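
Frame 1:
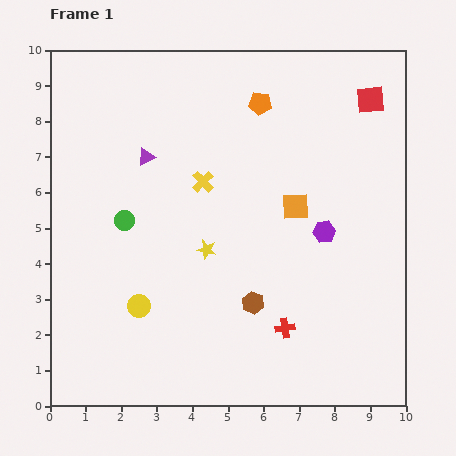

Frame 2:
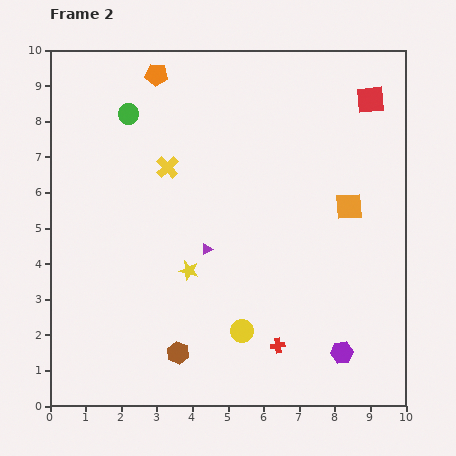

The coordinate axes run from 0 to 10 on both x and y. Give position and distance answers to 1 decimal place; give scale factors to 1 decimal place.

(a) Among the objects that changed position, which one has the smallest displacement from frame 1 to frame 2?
the red cross

(moved 0.5)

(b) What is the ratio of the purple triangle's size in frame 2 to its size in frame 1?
0.6×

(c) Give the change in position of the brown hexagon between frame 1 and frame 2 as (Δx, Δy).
(-2.1, -1.4)

The brown hexagon was at (5.7, 2.9) in frame 1 and (3.6, 1.5) in frame 2.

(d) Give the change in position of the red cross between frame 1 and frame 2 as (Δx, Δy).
(-0.2, -0.5)

The red cross was at (6.6, 2.2) in frame 1 and (6.4, 1.7) in frame 2.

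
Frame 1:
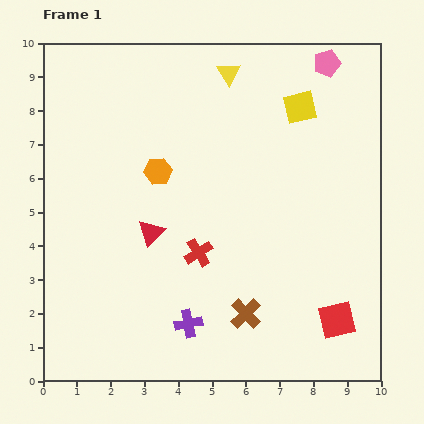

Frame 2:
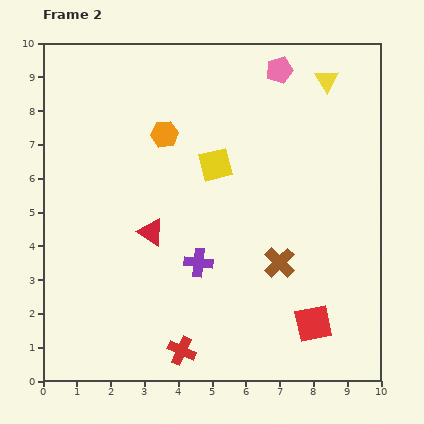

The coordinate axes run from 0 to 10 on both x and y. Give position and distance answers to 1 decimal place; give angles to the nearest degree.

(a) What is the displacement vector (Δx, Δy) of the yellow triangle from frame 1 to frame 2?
(2.9, -0.2)

The yellow triangle was at (5.5, 9.1) in frame 1 and (8.4, 8.9) in frame 2.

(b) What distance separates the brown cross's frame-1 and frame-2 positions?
1.8

The brown cross moved from (6.0, 2.0) to (7.0, 3.5), a distance of √(1.0² + 1.5²) ≈ 1.8.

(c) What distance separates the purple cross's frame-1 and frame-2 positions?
1.8

The purple cross moved from (4.3, 1.7) to (4.6, 3.5), a distance of √(0.3² + 1.8²) ≈ 1.8.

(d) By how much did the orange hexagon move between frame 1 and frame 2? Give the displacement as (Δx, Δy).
(0.2, 1.1)

The orange hexagon was at (3.4, 6.2) in frame 1 and (3.6, 7.3) in frame 2.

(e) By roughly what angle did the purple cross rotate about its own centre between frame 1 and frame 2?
17° clockwise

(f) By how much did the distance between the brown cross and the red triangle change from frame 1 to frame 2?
+0.2

Distance in frame 1: 3.7. Distance in frame 2: 3.9.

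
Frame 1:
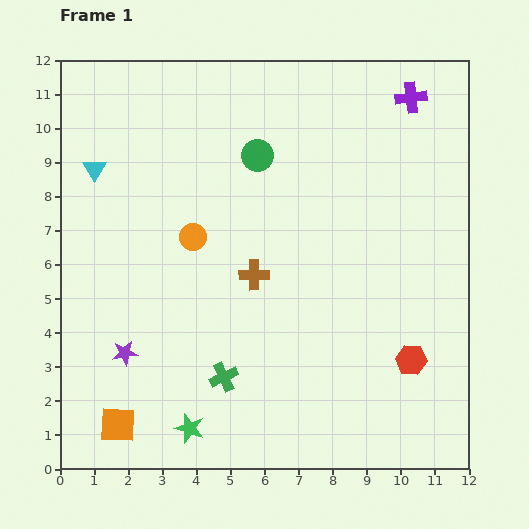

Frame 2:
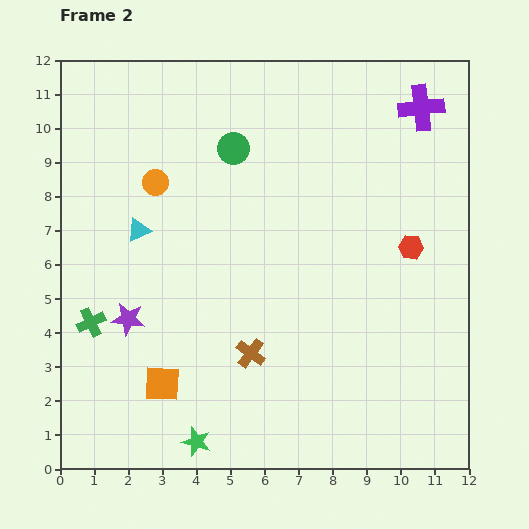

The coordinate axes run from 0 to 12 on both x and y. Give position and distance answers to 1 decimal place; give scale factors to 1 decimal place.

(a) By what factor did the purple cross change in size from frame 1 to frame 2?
1.5×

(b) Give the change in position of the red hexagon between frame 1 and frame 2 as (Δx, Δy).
(0.0, 3.3)

The red hexagon was at (10.3, 3.2) in frame 1 and (10.3, 6.5) in frame 2.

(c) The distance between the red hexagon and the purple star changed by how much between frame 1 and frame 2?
+0.2

Distance in frame 1: 8.4. Distance in frame 2: 8.6.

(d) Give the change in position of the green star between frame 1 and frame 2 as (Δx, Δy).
(0.2, -0.4)

The green star was at (3.8, 1.2) in frame 1 and (4.0, 0.8) in frame 2.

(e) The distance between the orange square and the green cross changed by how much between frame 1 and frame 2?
-0.6

Distance in frame 1: 3.4. Distance in frame 2: 2.8.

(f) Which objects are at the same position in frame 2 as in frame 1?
none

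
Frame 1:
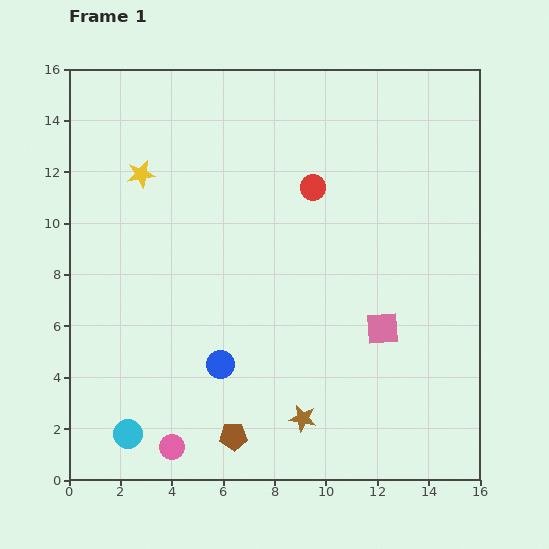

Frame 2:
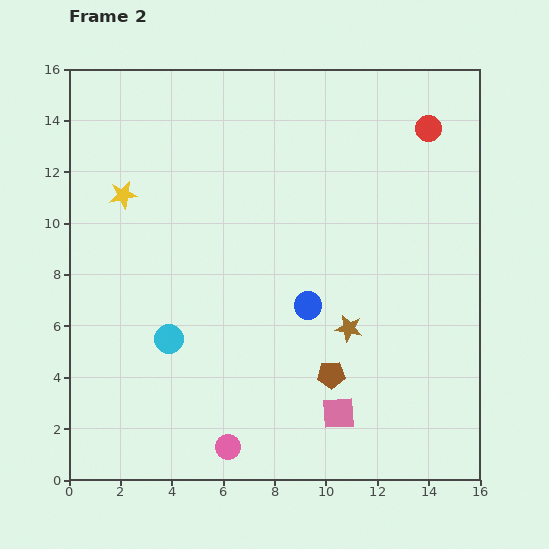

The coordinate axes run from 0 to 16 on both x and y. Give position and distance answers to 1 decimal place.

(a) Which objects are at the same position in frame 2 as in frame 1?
none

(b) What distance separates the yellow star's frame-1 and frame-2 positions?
1.1

The yellow star moved from (2.8, 11.9) to (2.1, 11.1), a distance of √(0.7² + 0.8²) ≈ 1.1.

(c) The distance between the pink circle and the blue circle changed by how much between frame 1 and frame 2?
+2.6

Distance in frame 1: 3.7. Distance in frame 2: 6.3.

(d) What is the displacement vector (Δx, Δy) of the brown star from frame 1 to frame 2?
(1.8, 3.5)

The brown star was at (9.1, 2.4) in frame 1 and (10.9, 5.9) in frame 2.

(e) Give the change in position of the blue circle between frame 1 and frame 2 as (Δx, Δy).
(3.4, 2.3)

The blue circle was at (5.9, 4.5) in frame 1 and (9.3, 6.8) in frame 2.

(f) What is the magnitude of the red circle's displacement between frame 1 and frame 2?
5.1

The red circle moved from (9.5, 11.4) to (14.0, 13.7), a distance of √(4.5² + 2.3²) ≈ 5.1.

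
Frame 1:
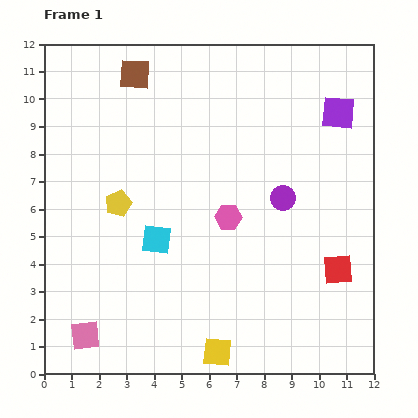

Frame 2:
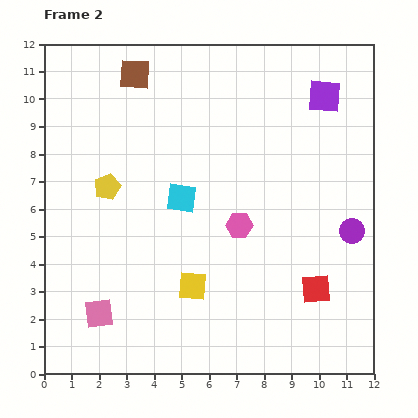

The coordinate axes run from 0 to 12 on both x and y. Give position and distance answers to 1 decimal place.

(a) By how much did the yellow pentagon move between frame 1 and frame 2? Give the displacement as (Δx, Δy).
(-0.4, 0.6)

The yellow pentagon was at (2.7, 6.2) in frame 1 and (2.3, 6.8) in frame 2.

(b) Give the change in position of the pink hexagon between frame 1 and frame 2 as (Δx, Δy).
(0.4, -0.3)

The pink hexagon was at (6.7, 5.7) in frame 1 and (7.1, 5.4) in frame 2.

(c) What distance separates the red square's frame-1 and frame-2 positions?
1.1

The red square moved from (10.7, 3.8) to (9.9, 3.1), a distance of √(0.8² + 0.7²) ≈ 1.1.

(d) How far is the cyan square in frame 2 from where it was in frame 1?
1.7

The cyan square moved from (4.1, 4.9) to (5.0, 6.4), a distance of √(0.9² + 1.5²) ≈ 1.7.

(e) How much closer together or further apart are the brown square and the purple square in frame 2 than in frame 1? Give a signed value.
-0.6

Distance in frame 1: 7.5. Distance in frame 2: 6.9.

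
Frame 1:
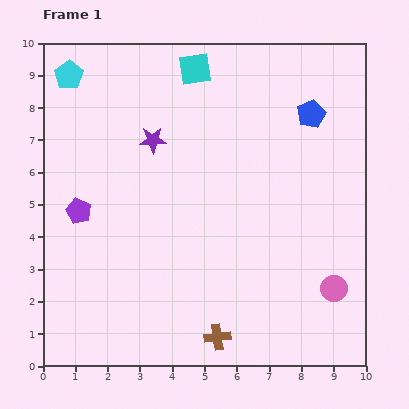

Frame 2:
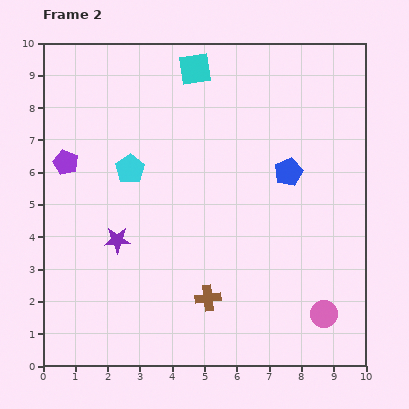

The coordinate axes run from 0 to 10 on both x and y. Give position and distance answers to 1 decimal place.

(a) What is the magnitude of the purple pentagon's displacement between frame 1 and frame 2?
1.6

The purple pentagon moved from (1.1, 4.8) to (0.7, 6.3), a distance of √(0.4² + 1.5²) ≈ 1.6.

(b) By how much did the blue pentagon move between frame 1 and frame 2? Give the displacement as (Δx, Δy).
(-0.7, -1.8)

The blue pentagon was at (8.3, 7.8) in frame 1 and (7.6, 6.0) in frame 2.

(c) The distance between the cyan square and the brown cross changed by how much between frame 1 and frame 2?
-1.2

Distance in frame 1: 8.3. Distance in frame 2: 7.1.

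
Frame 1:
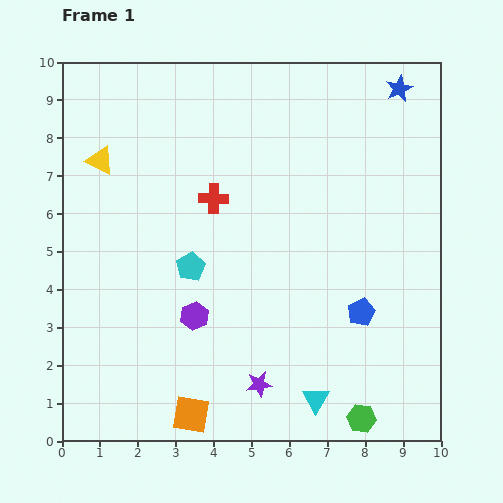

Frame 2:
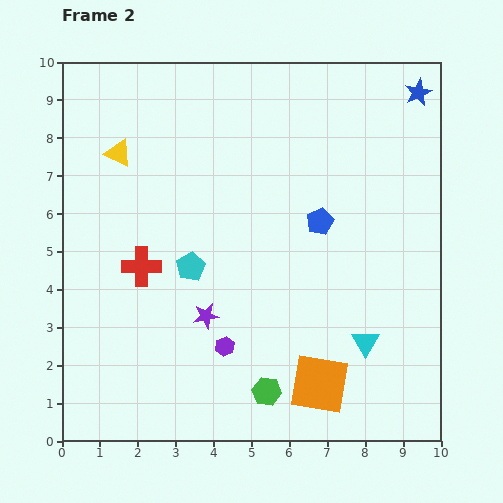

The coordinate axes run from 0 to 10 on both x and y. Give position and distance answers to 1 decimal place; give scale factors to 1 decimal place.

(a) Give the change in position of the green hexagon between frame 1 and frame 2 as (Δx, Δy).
(-2.5, 0.7)

The green hexagon was at (7.9, 0.6) in frame 1 and (5.4, 1.3) in frame 2.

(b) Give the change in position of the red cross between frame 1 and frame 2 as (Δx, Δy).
(-1.9, -1.8)

The red cross was at (4.0, 6.4) in frame 1 and (2.1, 4.6) in frame 2.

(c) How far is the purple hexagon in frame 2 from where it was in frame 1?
1.1

The purple hexagon moved from (3.5, 3.3) to (4.3, 2.5), a distance of √(0.8² + 0.8²) ≈ 1.1.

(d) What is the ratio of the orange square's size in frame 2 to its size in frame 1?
1.6×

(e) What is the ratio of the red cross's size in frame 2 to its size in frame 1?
1.3×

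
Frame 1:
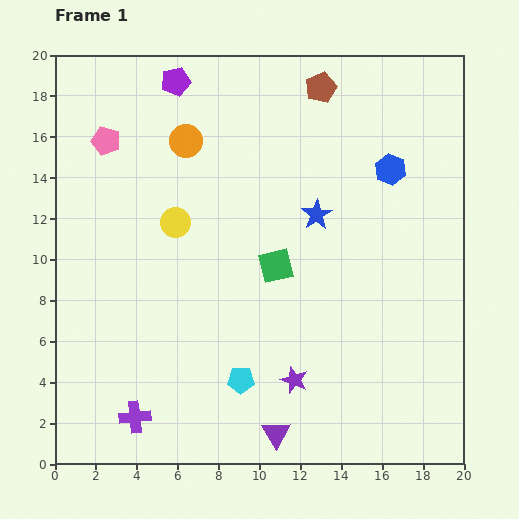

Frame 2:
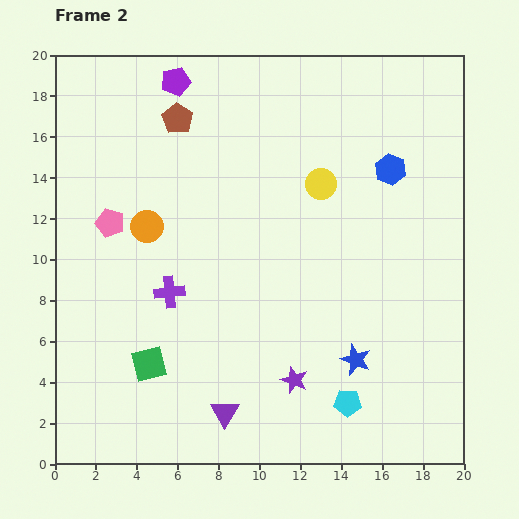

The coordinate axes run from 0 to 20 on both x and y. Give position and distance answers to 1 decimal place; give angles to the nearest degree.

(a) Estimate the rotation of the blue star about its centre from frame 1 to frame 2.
19° counter-clockwise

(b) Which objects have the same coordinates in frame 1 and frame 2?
the purple star, the purple pentagon, the blue hexagon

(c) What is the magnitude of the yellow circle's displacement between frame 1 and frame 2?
7.3

The yellow circle moved from (5.9, 11.8) to (13.0, 13.7), a distance of √(7.1² + 1.9²) ≈ 7.3.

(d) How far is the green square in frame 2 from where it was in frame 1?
7.8

The green square moved from (10.8, 9.7) to (4.6, 4.9), a distance of √(6.2² + 4.8²) ≈ 7.8.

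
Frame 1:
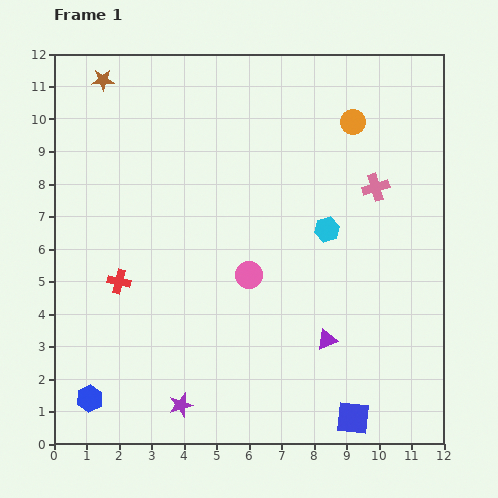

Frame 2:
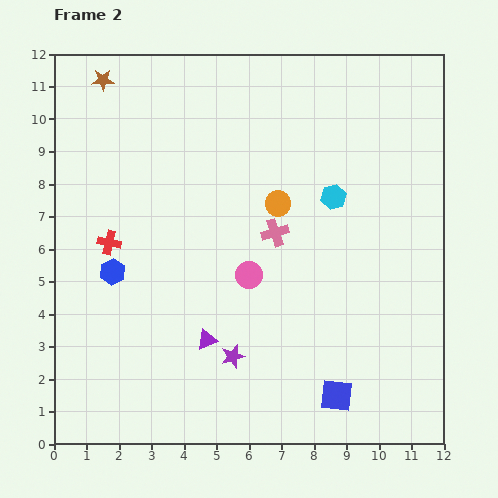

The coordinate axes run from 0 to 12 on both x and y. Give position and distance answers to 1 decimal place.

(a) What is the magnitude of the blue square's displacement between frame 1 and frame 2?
0.9

The blue square moved from (9.2, 0.8) to (8.7, 1.5), a distance of √(0.5² + 0.7²) ≈ 0.9.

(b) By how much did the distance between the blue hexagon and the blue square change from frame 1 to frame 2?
-0.2

Distance in frame 1: 8.1. Distance in frame 2: 7.9.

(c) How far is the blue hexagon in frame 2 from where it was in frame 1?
4.0

The blue hexagon moved from (1.1, 1.4) to (1.8, 5.3), a distance of √(0.7² + 3.9²) ≈ 4.0.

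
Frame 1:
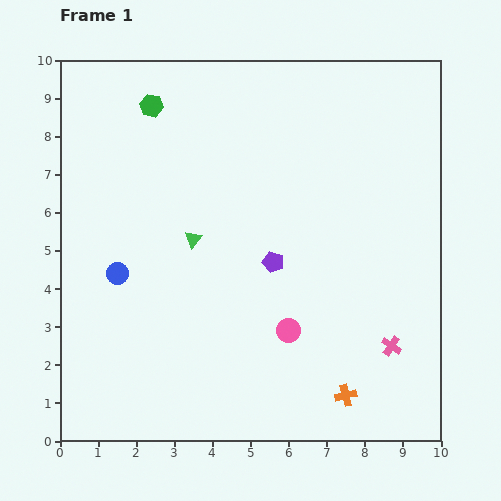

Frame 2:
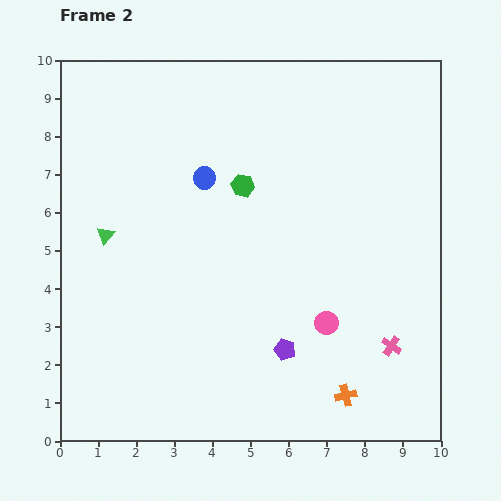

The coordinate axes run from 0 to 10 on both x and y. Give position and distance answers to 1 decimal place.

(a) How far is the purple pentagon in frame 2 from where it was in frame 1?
2.3

The purple pentagon moved from (5.6, 4.7) to (5.9, 2.4), a distance of √(0.3² + 2.3²) ≈ 2.3.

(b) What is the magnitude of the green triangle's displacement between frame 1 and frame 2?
2.3

The green triangle moved from (3.5, 5.3) to (1.2, 5.4), a distance of √(2.3² + 0.1²) ≈ 2.3.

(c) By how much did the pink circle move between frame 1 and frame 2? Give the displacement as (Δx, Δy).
(1.0, 0.2)

The pink circle was at (6.0, 2.9) in frame 1 and (7.0, 3.1) in frame 2.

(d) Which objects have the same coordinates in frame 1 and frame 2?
the orange cross, the pink cross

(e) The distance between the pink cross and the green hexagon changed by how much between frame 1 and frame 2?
-3.2

Distance in frame 1: 8.9. Distance in frame 2: 5.7.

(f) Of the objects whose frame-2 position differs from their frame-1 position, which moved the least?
the pink circle

(moved 1.0)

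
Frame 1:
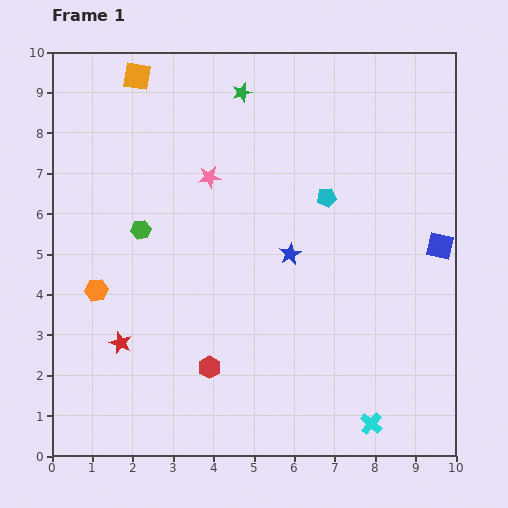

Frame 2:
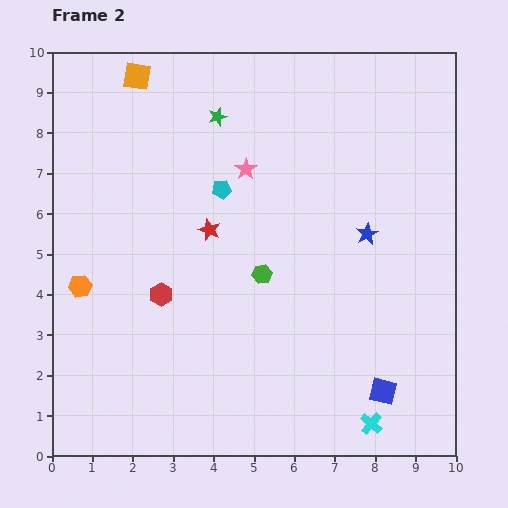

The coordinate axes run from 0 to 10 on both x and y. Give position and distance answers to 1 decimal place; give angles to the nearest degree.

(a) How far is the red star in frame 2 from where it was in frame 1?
3.6

The red star moved from (1.7, 2.8) to (3.9, 5.6), a distance of √(2.2² + 2.8²) ≈ 3.6.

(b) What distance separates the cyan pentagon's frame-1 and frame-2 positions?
2.6

The cyan pentagon moved from (6.8, 6.4) to (4.2, 6.6), a distance of √(2.6² + 0.2²) ≈ 2.6.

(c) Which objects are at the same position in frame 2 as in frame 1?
the cyan cross, the orange square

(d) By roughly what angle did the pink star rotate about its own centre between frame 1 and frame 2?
28° counter-clockwise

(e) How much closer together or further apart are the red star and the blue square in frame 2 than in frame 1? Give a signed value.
-2.4

Distance in frame 1: 8.3. Distance in frame 2: 5.9.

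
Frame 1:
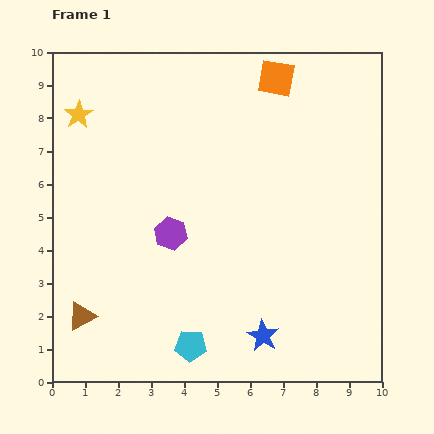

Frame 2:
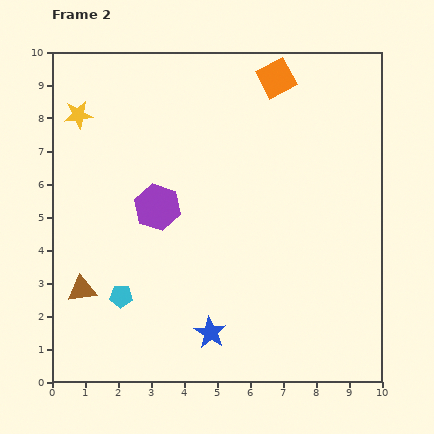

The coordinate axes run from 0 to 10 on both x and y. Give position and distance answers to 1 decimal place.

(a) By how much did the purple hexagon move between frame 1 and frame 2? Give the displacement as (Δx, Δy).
(-0.4, 0.8)

The purple hexagon was at (3.6, 4.5) in frame 1 and (3.2, 5.3) in frame 2.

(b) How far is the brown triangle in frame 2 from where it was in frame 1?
0.8

The brown triangle moved from (0.9, 2.0) to (0.9, 2.8), a distance of √(0.0² + 0.8²) ≈ 0.8.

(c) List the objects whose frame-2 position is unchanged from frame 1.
the yellow star, the orange square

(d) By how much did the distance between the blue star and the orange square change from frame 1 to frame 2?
+0.2

Distance in frame 1: 7.8. Distance in frame 2: 8.0.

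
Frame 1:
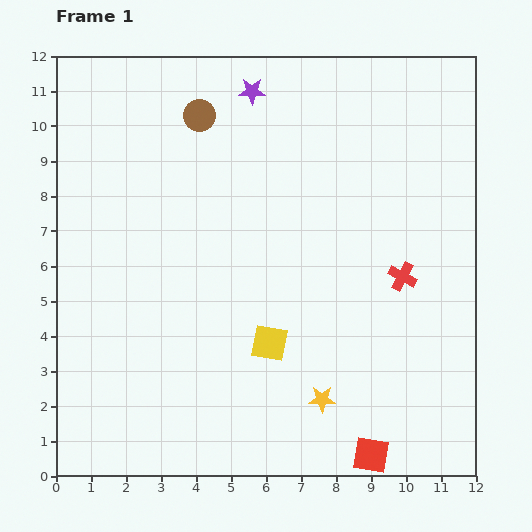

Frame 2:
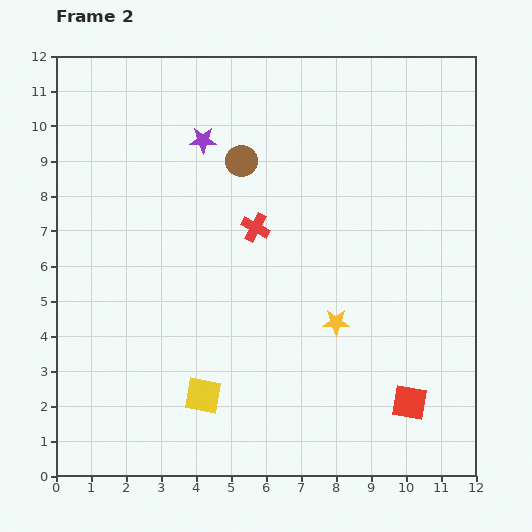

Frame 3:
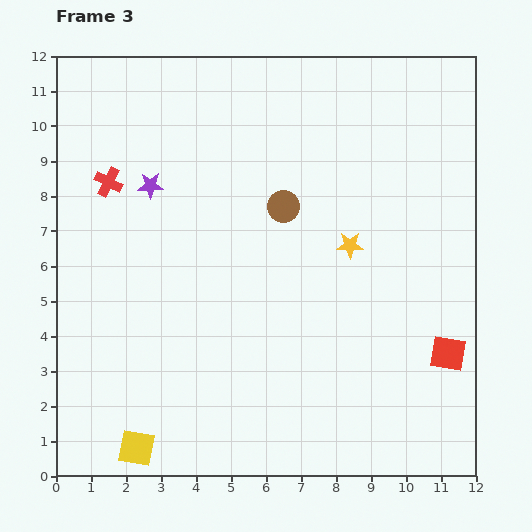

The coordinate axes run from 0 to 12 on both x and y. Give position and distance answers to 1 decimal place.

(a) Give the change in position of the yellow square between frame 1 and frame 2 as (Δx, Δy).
(-1.9, -1.5)

The yellow square was at (6.1, 3.8) in frame 1 and (4.2, 2.3) in frame 2.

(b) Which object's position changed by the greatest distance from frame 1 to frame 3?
the red cross

(moved 8.8; next 4.8)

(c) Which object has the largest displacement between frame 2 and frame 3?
the red cross

(moved 4.4; next 2.4)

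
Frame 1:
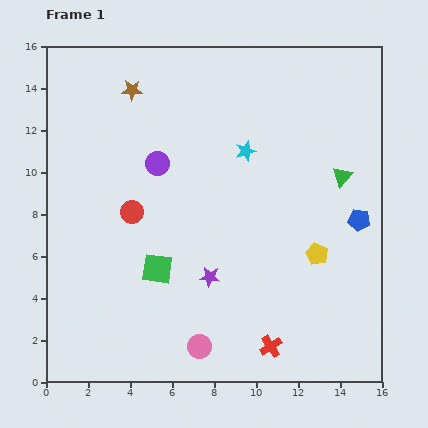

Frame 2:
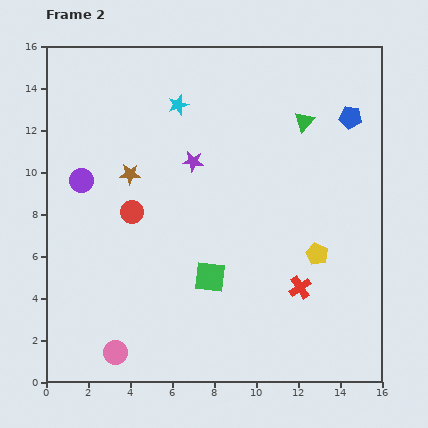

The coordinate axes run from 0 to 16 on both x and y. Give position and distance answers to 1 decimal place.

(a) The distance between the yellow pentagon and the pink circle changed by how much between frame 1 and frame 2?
+3.6

Distance in frame 1: 7.1. Distance in frame 2: 10.7.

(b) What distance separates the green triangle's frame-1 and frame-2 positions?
3.2

The green triangle moved from (14.1, 9.8) to (12.3, 12.4), a distance of √(1.8² + 2.6²) ≈ 3.2.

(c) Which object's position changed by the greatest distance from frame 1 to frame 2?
the purple star

(moved 5.6; next 4.9)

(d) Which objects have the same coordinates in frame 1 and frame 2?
the yellow pentagon, the red circle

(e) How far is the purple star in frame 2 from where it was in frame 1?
5.6

The purple star moved from (7.8, 5.0) to (7.0, 10.5), a distance of √(0.8² + 5.5²) ≈ 5.6.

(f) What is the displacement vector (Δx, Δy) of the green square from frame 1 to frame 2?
(2.5, -0.4)

The green square was at (5.3, 5.4) in frame 1 and (7.8, 5.0) in frame 2.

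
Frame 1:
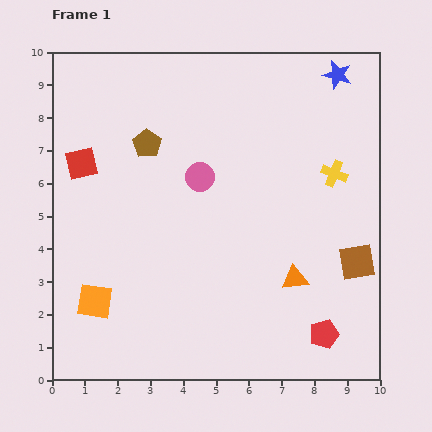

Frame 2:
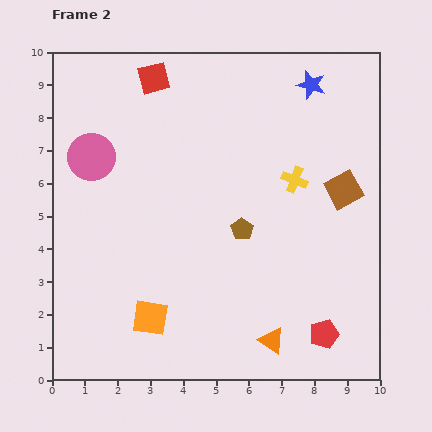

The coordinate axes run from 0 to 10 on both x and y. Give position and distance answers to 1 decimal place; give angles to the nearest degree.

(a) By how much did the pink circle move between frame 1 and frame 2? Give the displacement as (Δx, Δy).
(-3.3, 0.6)

The pink circle was at (4.5, 6.2) in frame 1 and (1.2, 6.8) in frame 2.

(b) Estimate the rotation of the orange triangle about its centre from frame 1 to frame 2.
41° clockwise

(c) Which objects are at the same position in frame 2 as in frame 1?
the red pentagon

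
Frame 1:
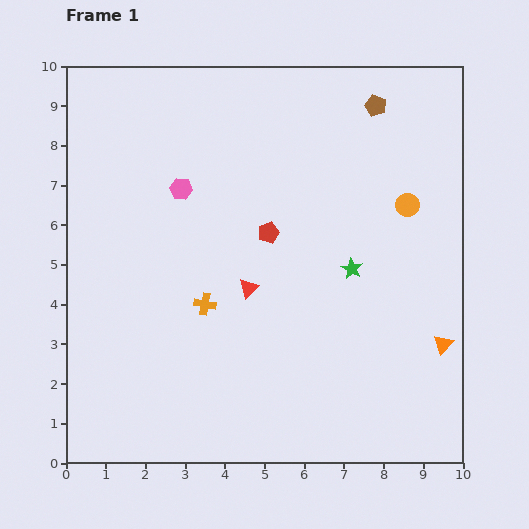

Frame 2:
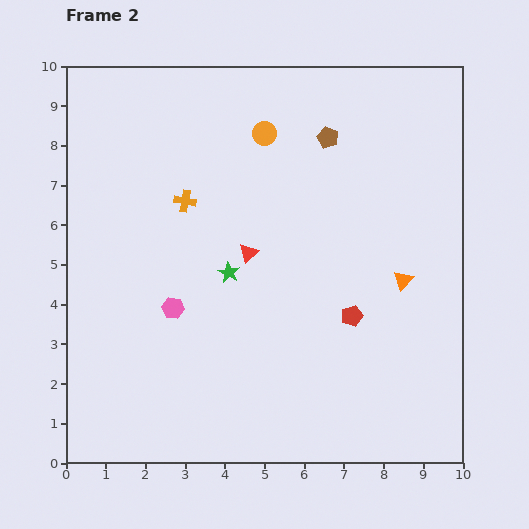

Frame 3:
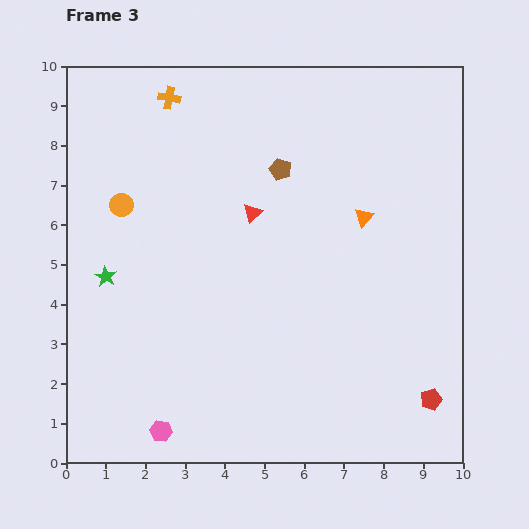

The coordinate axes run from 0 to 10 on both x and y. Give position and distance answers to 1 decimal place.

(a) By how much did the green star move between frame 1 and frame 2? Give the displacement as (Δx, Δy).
(-3.1, -0.1)

The green star was at (7.2, 4.9) in frame 1 and (4.1, 4.8) in frame 2.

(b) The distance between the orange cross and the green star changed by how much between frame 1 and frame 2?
-1.7

Distance in frame 1: 3.8. Distance in frame 2: 2.1.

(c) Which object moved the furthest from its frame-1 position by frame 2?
the orange circle

(moved 4.0; next 3.1)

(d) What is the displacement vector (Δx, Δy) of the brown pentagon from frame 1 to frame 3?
(-2.4, -1.6)

The brown pentagon was at (7.8, 9.0) in frame 1 and (5.4, 7.4) in frame 3.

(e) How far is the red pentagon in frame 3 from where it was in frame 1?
5.9

The red pentagon moved from (5.1, 5.8) to (9.2, 1.6), a distance of √(4.1² + 4.2²) ≈ 5.9.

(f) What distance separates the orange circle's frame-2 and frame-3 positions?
4.0

The orange circle moved from (5.0, 8.3) to (1.4, 6.5), a distance of √(3.6² + 1.8²) ≈ 4.0.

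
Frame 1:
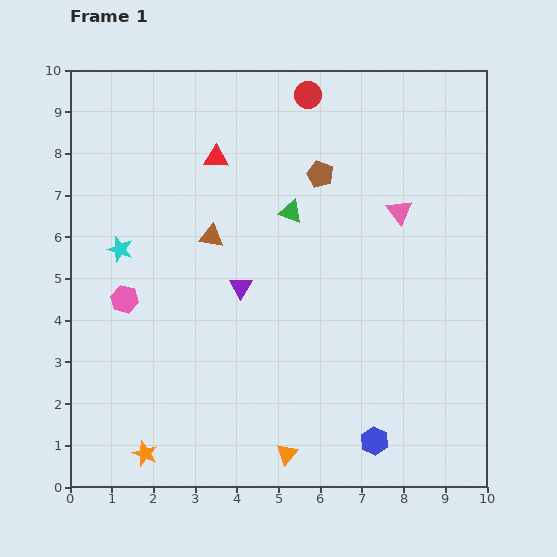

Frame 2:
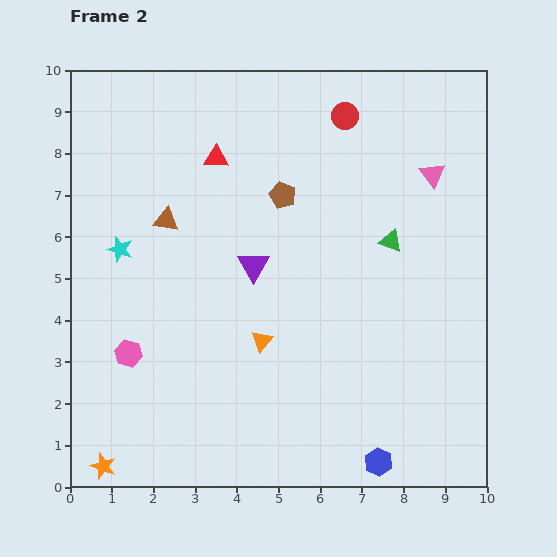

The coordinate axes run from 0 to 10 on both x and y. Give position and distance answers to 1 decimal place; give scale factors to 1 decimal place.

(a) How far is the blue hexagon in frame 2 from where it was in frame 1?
0.5

The blue hexagon moved from (7.3, 1.1) to (7.4, 0.6), a distance of √(0.1² + 0.5²) ≈ 0.5.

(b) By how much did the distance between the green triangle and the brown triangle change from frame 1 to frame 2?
+3.4

Distance in frame 1: 2.0. Distance in frame 2: 5.4.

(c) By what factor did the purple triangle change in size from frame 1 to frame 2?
1.4×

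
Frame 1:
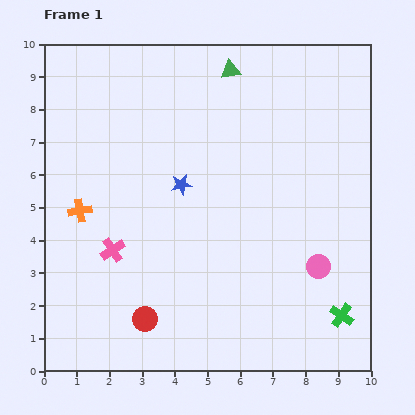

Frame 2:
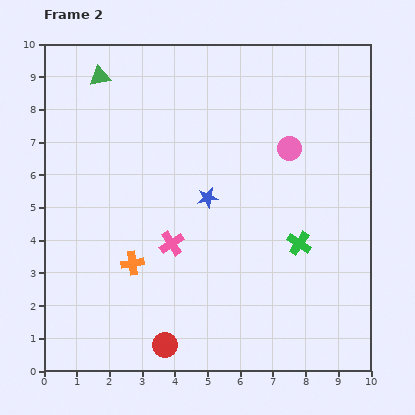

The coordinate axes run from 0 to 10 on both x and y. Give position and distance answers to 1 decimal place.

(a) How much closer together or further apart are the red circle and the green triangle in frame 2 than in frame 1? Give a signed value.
+0.4

Distance in frame 1: 8.0. Distance in frame 2: 8.4.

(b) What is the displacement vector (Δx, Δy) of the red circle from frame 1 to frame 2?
(0.6, -0.8)

The red circle was at (3.1, 1.6) in frame 1 and (3.7, 0.8) in frame 2.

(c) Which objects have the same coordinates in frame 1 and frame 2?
none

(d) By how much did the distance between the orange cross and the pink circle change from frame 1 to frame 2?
-1.6

Distance in frame 1: 7.5. Distance in frame 2: 5.9.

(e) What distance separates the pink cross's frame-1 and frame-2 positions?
1.8

The pink cross moved from (2.1, 3.7) to (3.9, 3.9), a distance of √(1.8² + 0.2²) ≈ 1.8.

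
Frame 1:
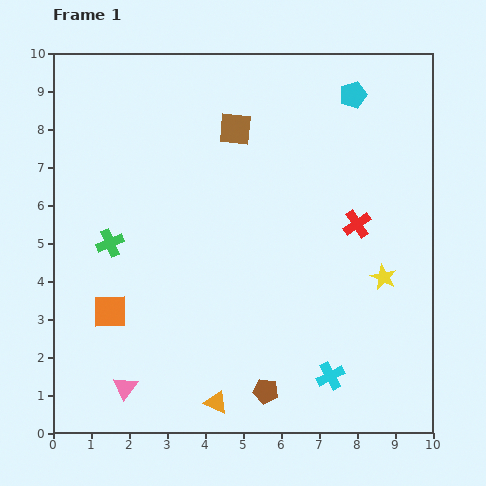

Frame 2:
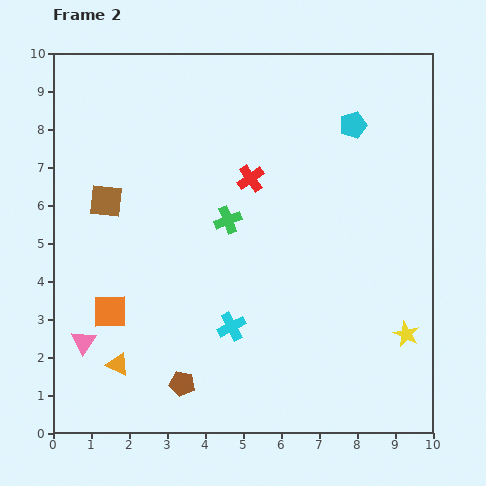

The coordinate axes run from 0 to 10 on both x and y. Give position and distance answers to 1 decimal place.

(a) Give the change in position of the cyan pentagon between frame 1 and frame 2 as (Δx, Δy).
(0.0, -0.8)

The cyan pentagon was at (7.9, 8.9) in frame 1 and (7.9, 8.1) in frame 2.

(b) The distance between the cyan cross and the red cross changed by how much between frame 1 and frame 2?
-0.2

Distance in frame 1: 4.1. Distance in frame 2: 3.9.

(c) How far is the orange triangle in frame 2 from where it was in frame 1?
2.8

The orange triangle moved from (4.3, 0.8) to (1.7, 1.8), a distance of √(2.6² + 1.0²) ≈ 2.8.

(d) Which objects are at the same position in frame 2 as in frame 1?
the orange square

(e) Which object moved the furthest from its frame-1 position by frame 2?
the brown square

(moved 3.9; next 3.2)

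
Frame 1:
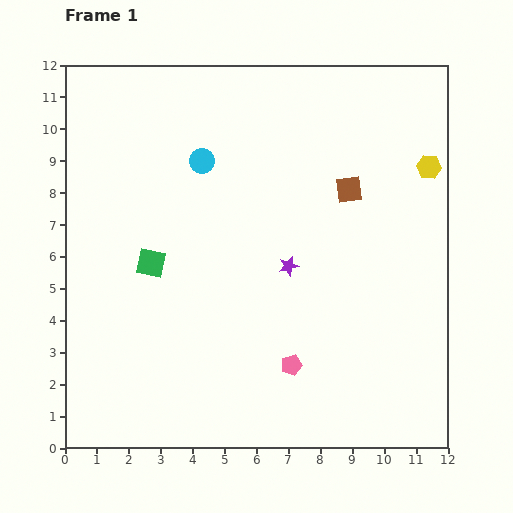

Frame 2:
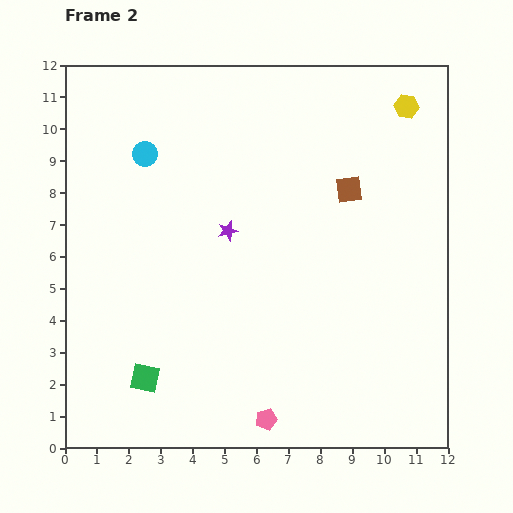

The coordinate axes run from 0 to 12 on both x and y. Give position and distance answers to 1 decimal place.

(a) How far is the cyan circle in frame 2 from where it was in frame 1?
1.8

The cyan circle moved from (4.3, 9.0) to (2.5, 9.2), a distance of √(1.8² + 0.2²) ≈ 1.8.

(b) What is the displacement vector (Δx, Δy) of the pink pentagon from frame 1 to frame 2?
(-0.8, -1.7)

The pink pentagon was at (7.1, 2.6) in frame 1 and (6.3, 0.9) in frame 2.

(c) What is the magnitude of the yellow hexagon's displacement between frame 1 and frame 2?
2.0

The yellow hexagon moved from (11.4, 8.8) to (10.7, 10.7), a distance of √(0.7² + 1.9²) ≈ 2.0.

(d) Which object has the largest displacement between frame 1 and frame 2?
the green square

(moved 3.6; next 2.2)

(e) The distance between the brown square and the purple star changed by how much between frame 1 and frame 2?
+0.9

Distance in frame 1: 3.1. Distance in frame 2: 4.0.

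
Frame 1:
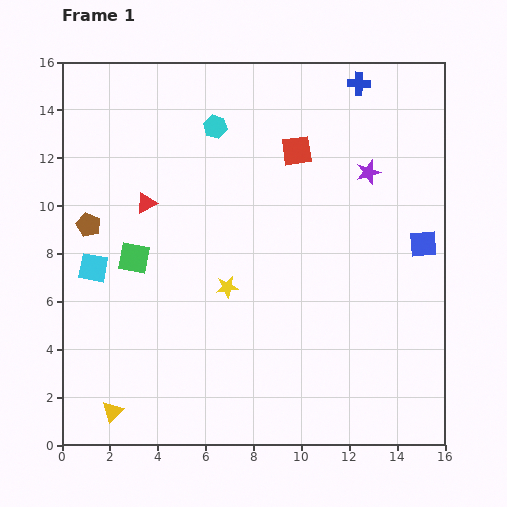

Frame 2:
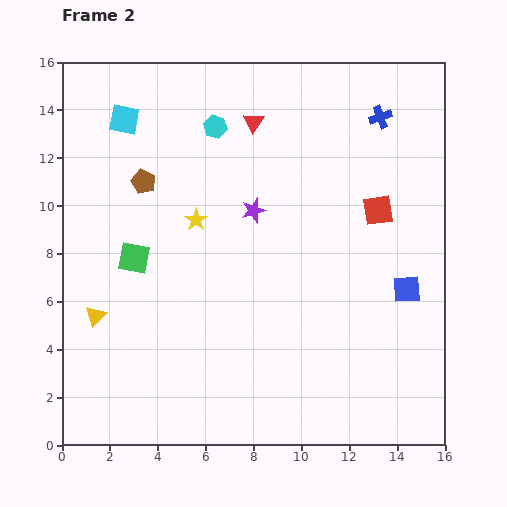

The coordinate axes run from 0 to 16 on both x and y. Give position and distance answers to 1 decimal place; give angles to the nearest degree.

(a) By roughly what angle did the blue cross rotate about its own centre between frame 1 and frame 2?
21° counter-clockwise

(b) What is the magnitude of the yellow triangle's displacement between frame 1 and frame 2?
4.1

The yellow triangle moved from (2.1, 1.4) to (1.4, 5.4), a distance of √(0.7² + 4.0²) ≈ 4.1.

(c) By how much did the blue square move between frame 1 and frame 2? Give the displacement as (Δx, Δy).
(-0.7, -1.9)

The blue square was at (15.1, 8.4) in frame 1 and (14.4, 6.5) in frame 2.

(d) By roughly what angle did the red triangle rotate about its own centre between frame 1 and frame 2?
29° counter-clockwise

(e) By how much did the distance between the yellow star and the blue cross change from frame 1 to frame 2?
-1.3

Distance in frame 1: 10.1. Distance in frame 2: 8.8.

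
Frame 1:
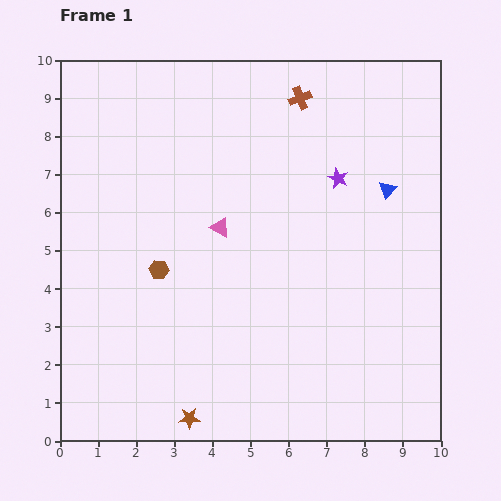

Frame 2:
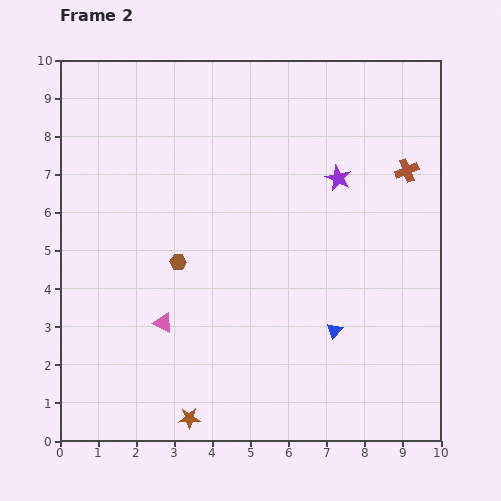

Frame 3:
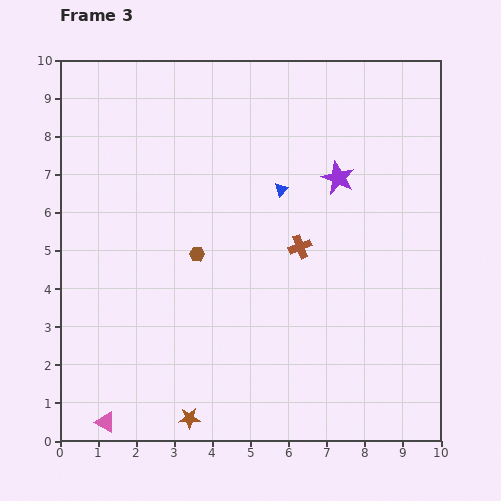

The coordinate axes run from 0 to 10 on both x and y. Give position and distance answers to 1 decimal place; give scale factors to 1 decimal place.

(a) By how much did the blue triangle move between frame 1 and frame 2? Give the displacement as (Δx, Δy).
(-1.4, -3.7)

The blue triangle was at (8.6, 6.6) in frame 1 and (7.2, 2.9) in frame 2.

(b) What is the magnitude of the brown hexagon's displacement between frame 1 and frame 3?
1.1

The brown hexagon moved from (2.6, 4.5) to (3.6, 4.9), a distance of √(1.0² + 0.4²) ≈ 1.1.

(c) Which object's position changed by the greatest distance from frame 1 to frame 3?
the pink triangle

(moved 5.9; next 3.9)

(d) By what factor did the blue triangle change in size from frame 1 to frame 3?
0.8×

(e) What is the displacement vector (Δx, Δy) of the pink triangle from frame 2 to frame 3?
(-1.5, -2.6)

The pink triangle was at (2.7, 3.1) in frame 2 and (1.2, 0.5) in frame 3.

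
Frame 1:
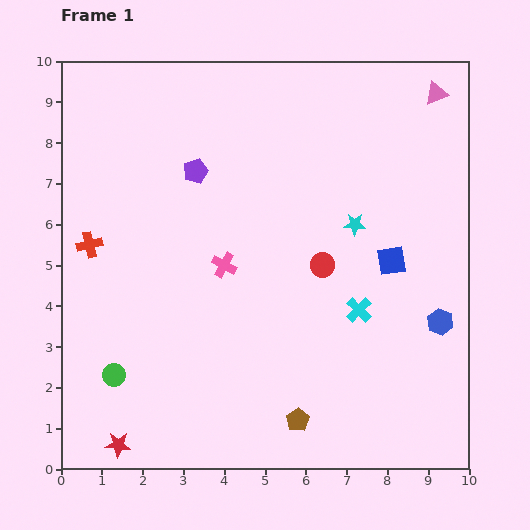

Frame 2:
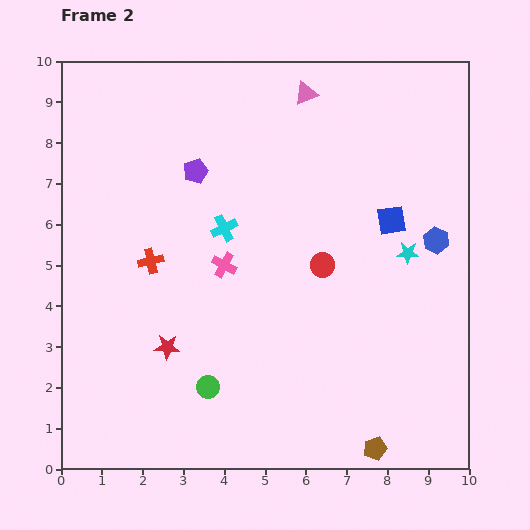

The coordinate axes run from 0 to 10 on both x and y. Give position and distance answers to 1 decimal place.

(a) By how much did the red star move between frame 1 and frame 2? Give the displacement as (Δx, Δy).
(1.2, 2.4)

The red star was at (1.4, 0.6) in frame 1 and (2.6, 3.0) in frame 2.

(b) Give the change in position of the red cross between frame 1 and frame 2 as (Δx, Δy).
(1.5, -0.4)

The red cross was at (0.7, 5.5) in frame 1 and (2.2, 5.1) in frame 2.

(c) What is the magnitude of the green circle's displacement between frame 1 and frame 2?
2.3

The green circle moved from (1.3, 2.3) to (3.6, 2.0), a distance of √(2.3² + 0.3²) ≈ 2.3.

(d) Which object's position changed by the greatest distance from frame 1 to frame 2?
the cyan cross

(moved 3.9; next 3.2)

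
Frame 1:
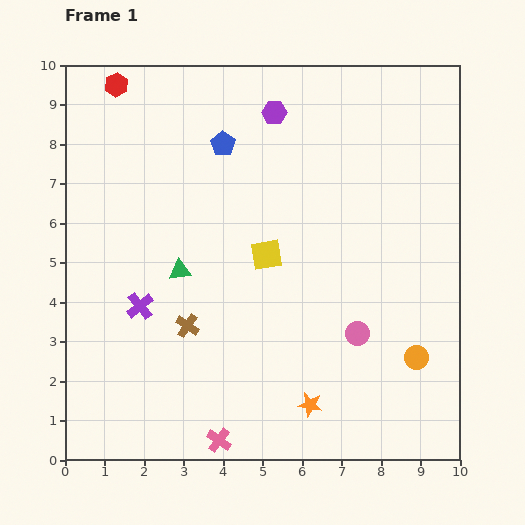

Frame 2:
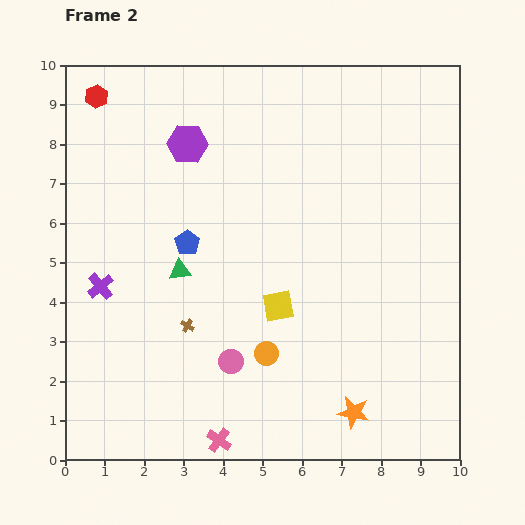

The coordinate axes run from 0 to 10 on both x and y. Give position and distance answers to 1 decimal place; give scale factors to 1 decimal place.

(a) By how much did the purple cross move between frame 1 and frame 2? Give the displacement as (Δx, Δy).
(-1.0, 0.5)

The purple cross was at (1.9, 3.9) in frame 1 and (0.9, 4.4) in frame 2.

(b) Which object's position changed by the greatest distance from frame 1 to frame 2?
the orange circle

(moved 3.8; next 3.3)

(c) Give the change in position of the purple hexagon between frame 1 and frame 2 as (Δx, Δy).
(-2.2, -0.8)

The purple hexagon was at (5.3, 8.8) in frame 1 and (3.1, 8.0) in frame 2.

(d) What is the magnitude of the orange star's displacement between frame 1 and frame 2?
1.1

The orange star moved from (6.2, 1.4) to (7.3, 1.2), a distance of √(1.1² + 0.2²) ≈ 1.1.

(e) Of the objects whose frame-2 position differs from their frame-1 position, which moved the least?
the red hexagon

(moved 0.6)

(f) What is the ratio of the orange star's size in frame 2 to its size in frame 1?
1.3×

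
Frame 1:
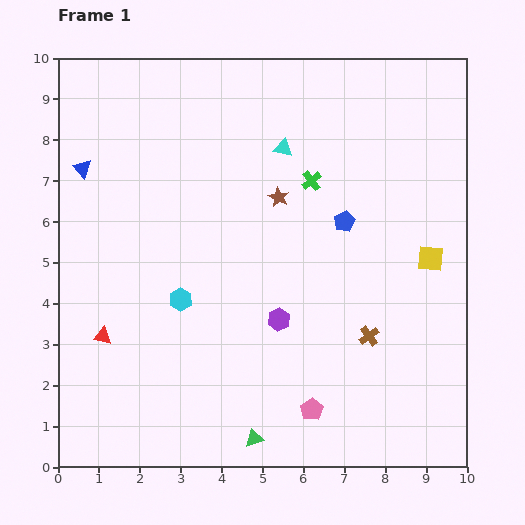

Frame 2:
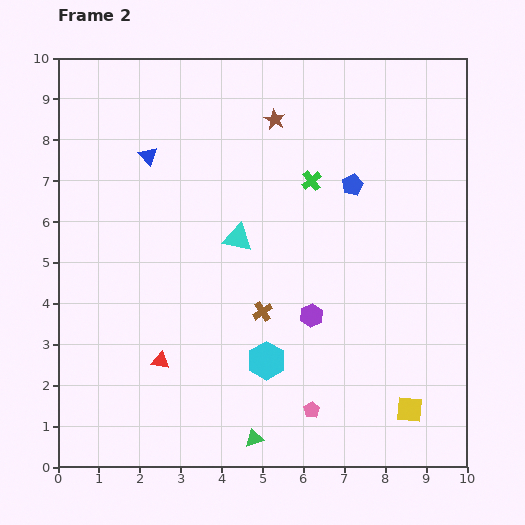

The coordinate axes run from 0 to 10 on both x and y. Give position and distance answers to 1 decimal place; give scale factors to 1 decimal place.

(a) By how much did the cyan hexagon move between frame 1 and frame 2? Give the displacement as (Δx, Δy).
(2.1, -1.5)

The cyan hexagon was at (3.0, 4.1) in frame 1 and (5.1, 2.6) in frame 2.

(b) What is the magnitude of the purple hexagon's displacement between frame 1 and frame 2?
0.8

The purple hexagon moved from (5.4, 3.6) to (6.2, 3.7), a distance of √(0.8² + 0.1²) ≈ 0.8.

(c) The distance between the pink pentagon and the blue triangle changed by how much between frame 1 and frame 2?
-0.7

Distance in frame 1: 8.1. Distance in frame 2: 7.4.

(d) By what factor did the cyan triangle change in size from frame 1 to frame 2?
1.6×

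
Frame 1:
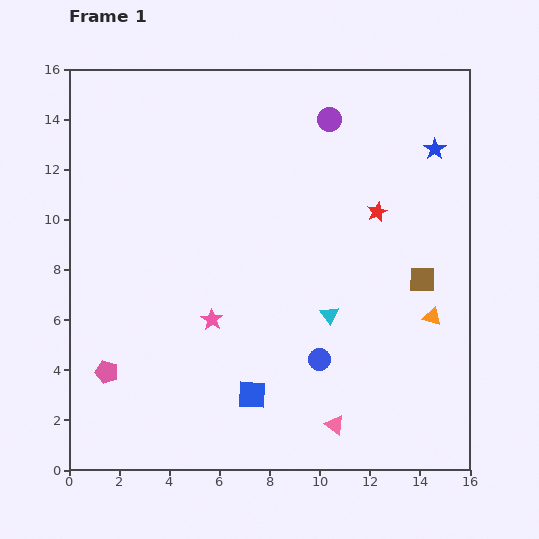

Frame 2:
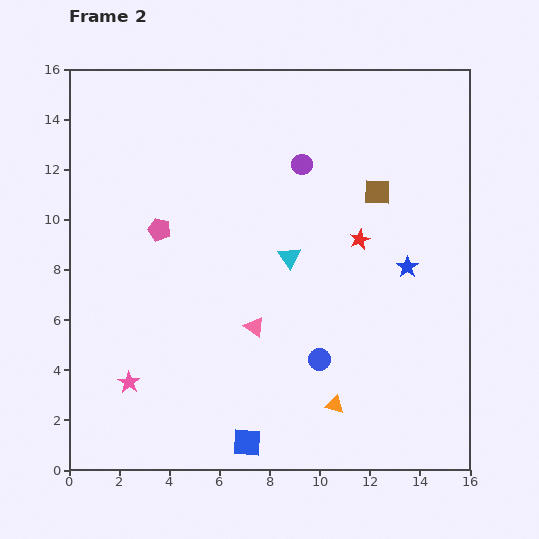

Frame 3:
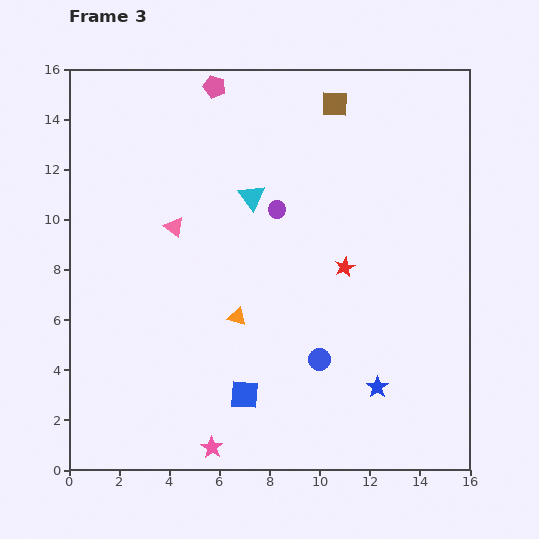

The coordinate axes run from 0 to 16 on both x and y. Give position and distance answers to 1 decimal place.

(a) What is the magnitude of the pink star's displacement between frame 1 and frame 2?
4.1

The pink star moved from (5.7, 6.0) to (2.4, 3.5), a distance of √(3.3² + 2.5²) ≈ 4.1.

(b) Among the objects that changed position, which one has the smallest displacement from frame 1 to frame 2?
the red star

(moved 1.3)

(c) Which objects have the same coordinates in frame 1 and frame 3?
the blue circle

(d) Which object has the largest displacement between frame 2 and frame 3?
the pink pentagon

(moved 6.1; next 5.2)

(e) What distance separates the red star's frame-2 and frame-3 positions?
1.3

The red star moved from (11.6, 9.2) to (11.0, 8.1), a distance of √(0.6² + 1.1²) ≈ 1.3.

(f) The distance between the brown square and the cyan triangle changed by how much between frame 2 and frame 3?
+0.6

Distance in frame 2: 4.4. Distance in frame 3: 5.0.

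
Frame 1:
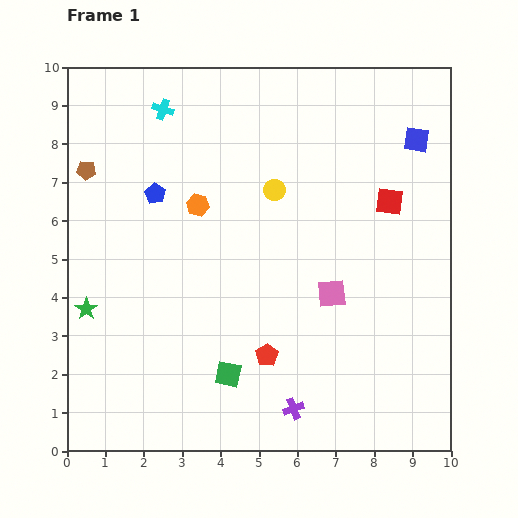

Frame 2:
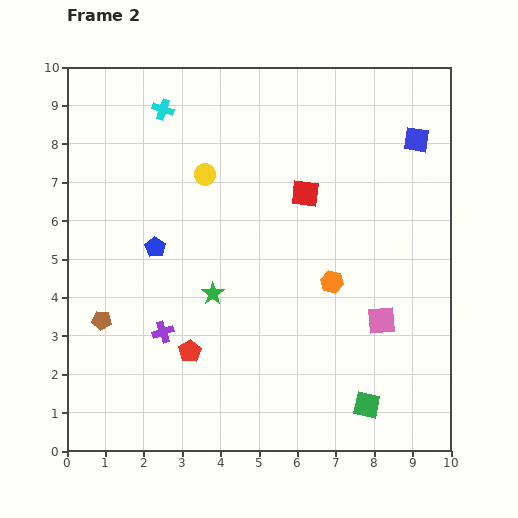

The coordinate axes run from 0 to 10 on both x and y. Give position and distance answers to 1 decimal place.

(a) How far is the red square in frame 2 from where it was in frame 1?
2.2

The red square moved from (8.4, 6.5) to (6.2, 6.7), a distance of √(2.2² + 0.2²) ≈ 2.2.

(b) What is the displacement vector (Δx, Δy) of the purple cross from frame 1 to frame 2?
(-3.4, 2.0)

The purple cross was at (5.9, 1.1) in frame 1 and (2.5, 3.1) in frame 2.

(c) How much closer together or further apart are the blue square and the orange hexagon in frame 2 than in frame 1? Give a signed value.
-1.6

Distance in frame 1: 5.9. Distance in frame 2: 4.3.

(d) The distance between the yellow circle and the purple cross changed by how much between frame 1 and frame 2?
-1.5

Distance in frame 1: 5.7. Distance in frame 2: 4.2.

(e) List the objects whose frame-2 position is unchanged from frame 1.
the blue square, the cyan cross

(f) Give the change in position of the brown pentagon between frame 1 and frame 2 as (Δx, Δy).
(0.4, -3.9)

The brown pentagon was at (0.5, 7.3) in frame 1 and (0.9, 3.4) in frame 2.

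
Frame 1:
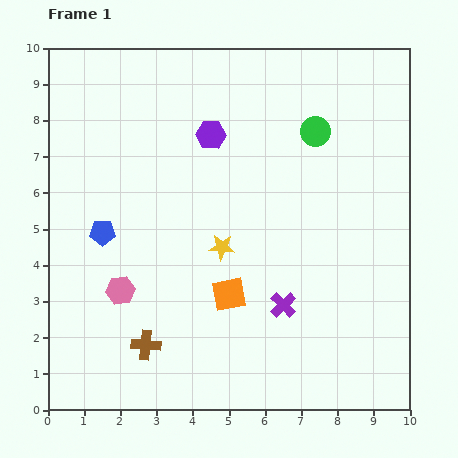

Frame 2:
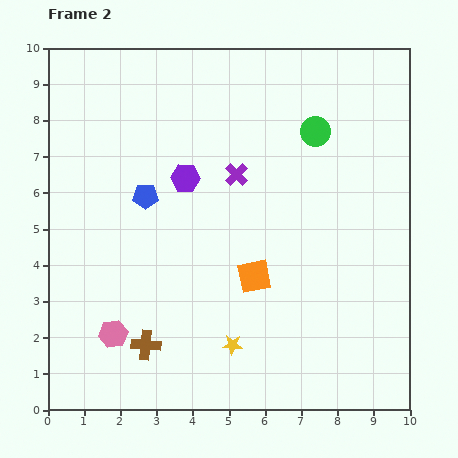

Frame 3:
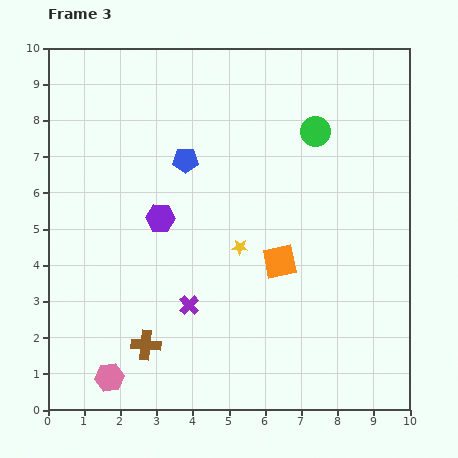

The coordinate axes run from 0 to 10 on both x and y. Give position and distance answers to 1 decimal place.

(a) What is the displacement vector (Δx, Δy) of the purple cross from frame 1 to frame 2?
(-1.3, 3.6)

The purple cross was at (6.5, 2.9) in frame 1 and (5.2, 6.5) in frame 2.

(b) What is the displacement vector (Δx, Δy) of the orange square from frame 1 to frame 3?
(1.4, 0.9)

The orange square was at (5.0, 3.2) in frame 1 and (6.4, 4.1) in frame 3.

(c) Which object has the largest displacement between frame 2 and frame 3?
the purple cross

(moved 3.8; next 2.7)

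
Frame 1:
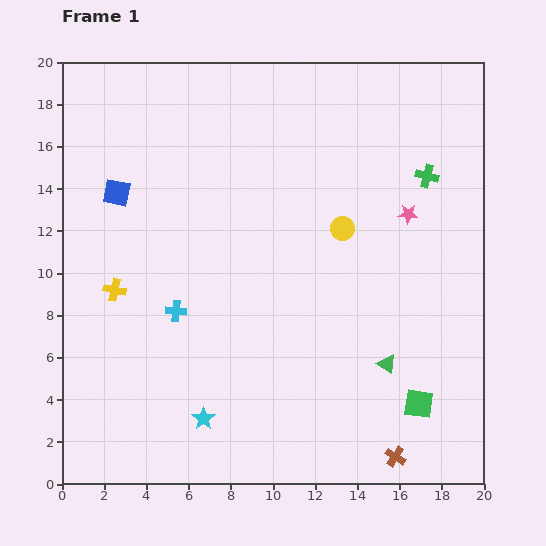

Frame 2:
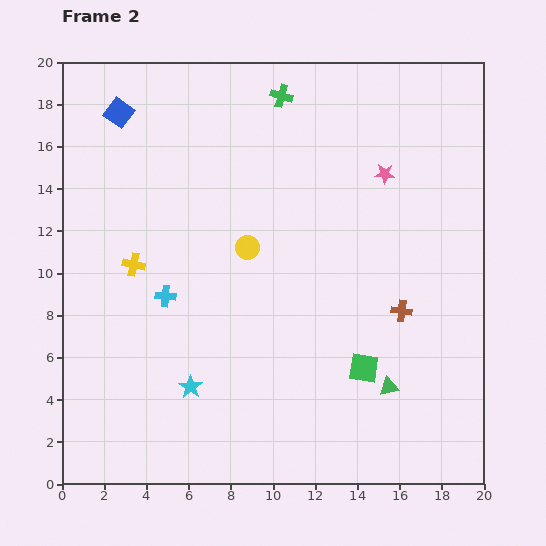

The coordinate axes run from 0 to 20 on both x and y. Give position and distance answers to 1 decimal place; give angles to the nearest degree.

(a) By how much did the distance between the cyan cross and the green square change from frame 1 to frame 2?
-2.3

Distance in frame 1: 12.3. Distance in frame 2: 10.0.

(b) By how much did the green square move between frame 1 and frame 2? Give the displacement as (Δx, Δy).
(-2.6, 1.7)

The green square was at (16.9, 3.8) in frame 1 and (14.3, 5.5) in frame 2.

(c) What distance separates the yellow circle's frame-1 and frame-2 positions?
4.6

The yellow circle moved from (13.3, 12.1) to (8.8, 11.2), a distance of √(4.5² + 0.9²) ≈ 4.6.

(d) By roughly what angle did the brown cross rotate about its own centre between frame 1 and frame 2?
25° counter-clockwise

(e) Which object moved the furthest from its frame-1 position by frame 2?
the green cross

(moved 7.9; next 6.9)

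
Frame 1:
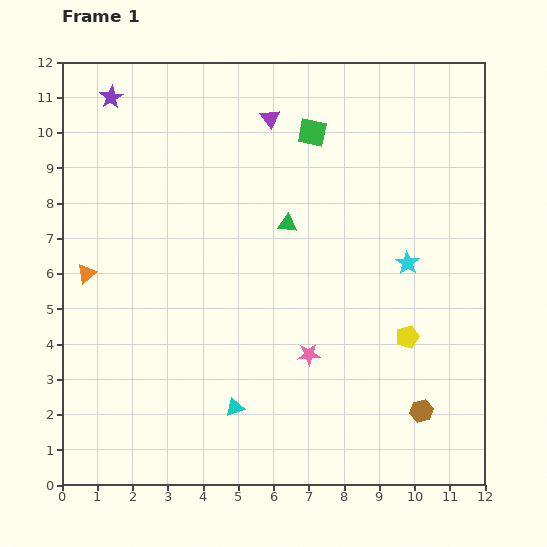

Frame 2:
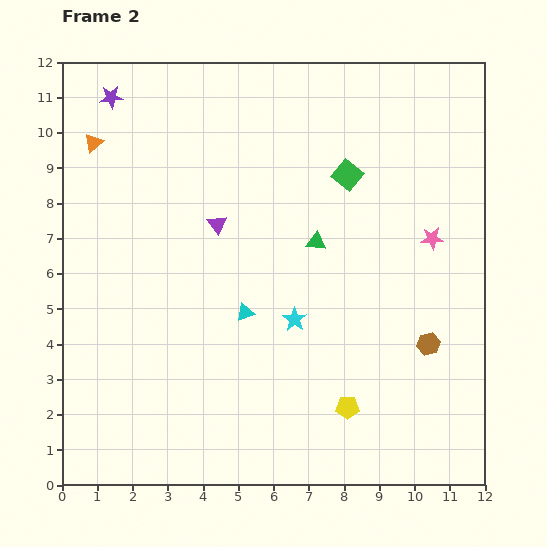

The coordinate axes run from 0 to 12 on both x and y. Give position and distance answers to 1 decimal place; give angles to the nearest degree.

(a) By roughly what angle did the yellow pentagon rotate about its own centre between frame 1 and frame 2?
18° clockwise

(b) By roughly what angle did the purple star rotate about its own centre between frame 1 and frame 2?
26° clockwise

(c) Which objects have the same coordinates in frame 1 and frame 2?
the purple star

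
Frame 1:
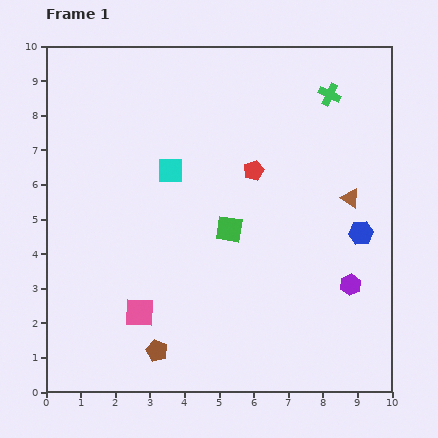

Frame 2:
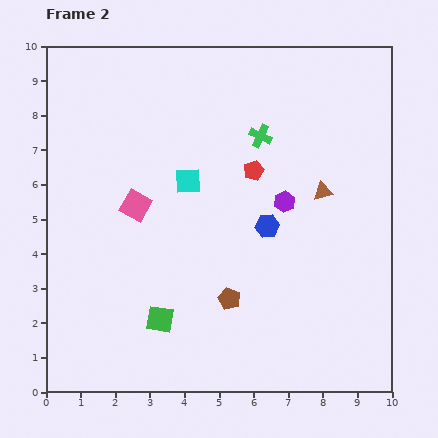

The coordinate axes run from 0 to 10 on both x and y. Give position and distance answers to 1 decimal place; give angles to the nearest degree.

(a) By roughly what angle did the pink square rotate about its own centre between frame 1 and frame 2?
25° clockwise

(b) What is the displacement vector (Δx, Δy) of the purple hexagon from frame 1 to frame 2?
(-1.9, 2.4)

The purple hexagon was at (8.8, 3.1) in frame 1 and (6.9, 5.5) in frame 2.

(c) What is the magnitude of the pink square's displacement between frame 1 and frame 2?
3.1

The pink square moved from (2.7, 2.3) to (2.6, 5.4), a distance of √(0.1² + 3.1²) ≈ 3.1.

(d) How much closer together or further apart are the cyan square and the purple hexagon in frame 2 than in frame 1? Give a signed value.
-3.3

Distance in frame 1: 6.2. Distance in frame 2: 2.9.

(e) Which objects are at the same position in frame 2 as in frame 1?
the red pentagon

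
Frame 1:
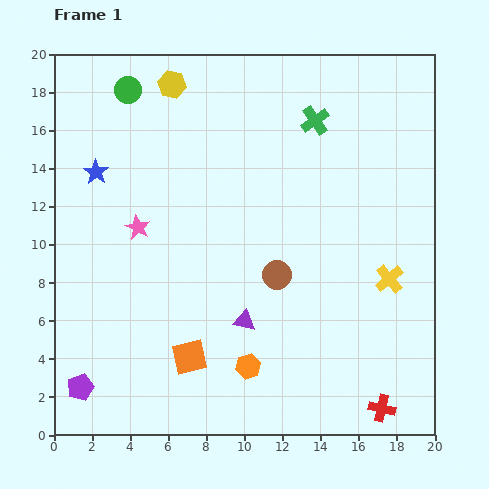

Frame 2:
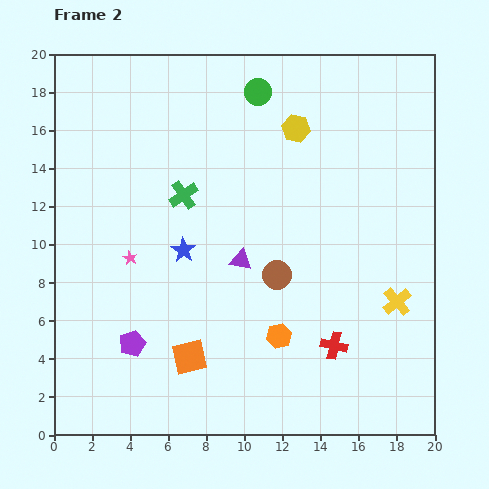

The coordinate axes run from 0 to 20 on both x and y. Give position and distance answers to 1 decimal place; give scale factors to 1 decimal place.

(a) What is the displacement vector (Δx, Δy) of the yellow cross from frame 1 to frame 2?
(0.4, -1.2)

The yellow cross was at (17.6, 8.2) in frame 1 and (18.0, 7.0) in frame 2.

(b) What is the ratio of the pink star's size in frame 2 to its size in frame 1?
0.6×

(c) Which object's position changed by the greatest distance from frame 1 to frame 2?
the green cross

(moved 7.9; next 6.9)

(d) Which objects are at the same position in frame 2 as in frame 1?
the brown circle, the orange square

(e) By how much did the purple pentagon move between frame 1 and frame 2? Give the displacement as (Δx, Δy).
(2.7, 2.3)

The purple pentagon was at (1.4, 2.5) in frame 1 and (4.1, 4.8) in frame 2.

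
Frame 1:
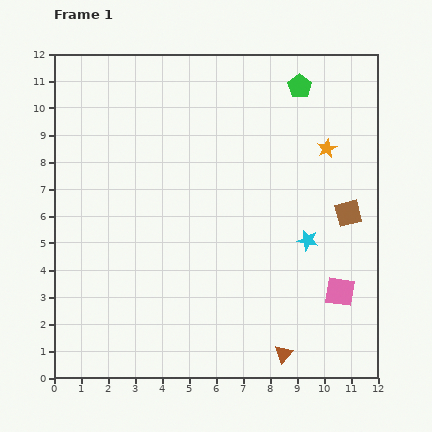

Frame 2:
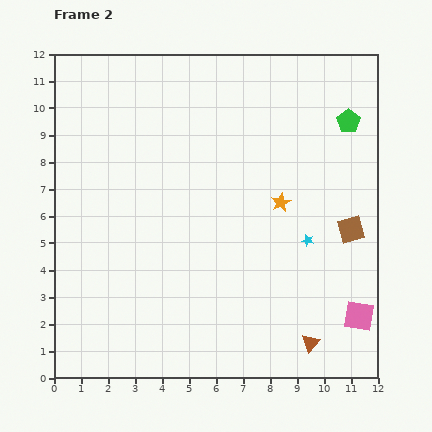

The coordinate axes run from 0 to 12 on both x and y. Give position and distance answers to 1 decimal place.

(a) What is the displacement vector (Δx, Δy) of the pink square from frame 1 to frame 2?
(0.7, -0.9)

The pink square was at (10.6, 3.2) in frame 1 and (11.3, 2.3) in frame 2.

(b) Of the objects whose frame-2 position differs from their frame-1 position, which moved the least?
the brown square

(moved 0.6)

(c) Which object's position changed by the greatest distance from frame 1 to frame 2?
the orange star

(moved 2.6; next 2.2)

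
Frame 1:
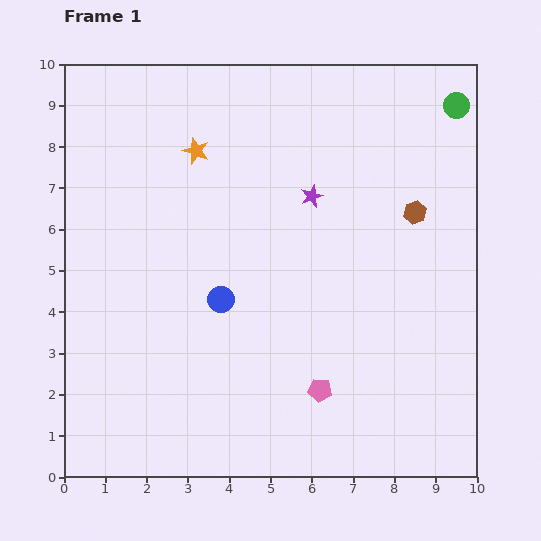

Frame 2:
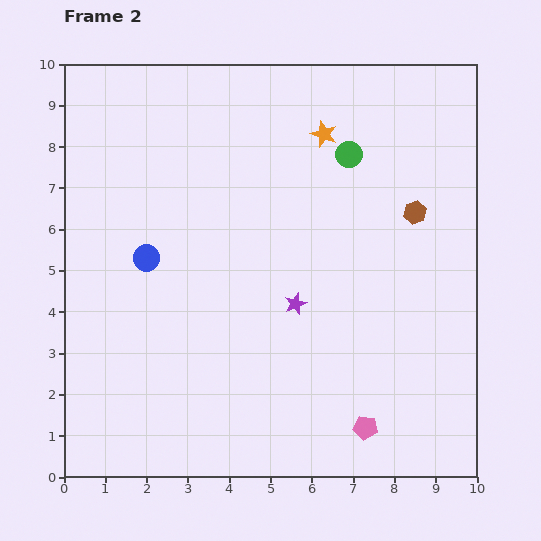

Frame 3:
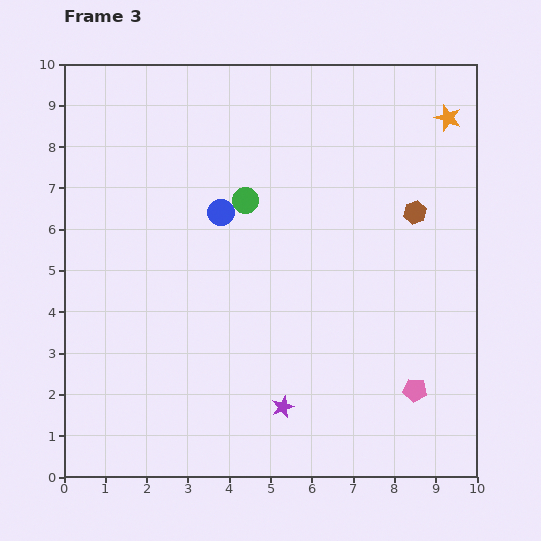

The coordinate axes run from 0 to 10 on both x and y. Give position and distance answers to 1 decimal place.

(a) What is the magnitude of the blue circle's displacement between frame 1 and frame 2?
2.1

The blue circle moved from (3.8, 4.3) to (2.0, 5.3), a distance of √(1.8² + 1.0²) ≈ 2.1.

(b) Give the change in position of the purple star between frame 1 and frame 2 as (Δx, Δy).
(-0.4, -2.6)

The purple star was at (6.0, 6.8) in frame 1 and (5.6, 4.2) in frame 2.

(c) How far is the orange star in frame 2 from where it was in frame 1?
3.1

The orange star moved from (3.2, 7.9) to (6.3, 8.3), a distance of √(3.1² + 0.4²) ≈ 3.1.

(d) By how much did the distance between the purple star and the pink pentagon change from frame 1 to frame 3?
-1.5

Distance in frame 1: 4.7. Distance in frame 3: 3.2.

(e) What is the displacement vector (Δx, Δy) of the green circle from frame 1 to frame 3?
(-5.1, -2.3)

The green circle was at (9.5, 9.0) in frame 1 and (4.4, 6.7) in frame 3.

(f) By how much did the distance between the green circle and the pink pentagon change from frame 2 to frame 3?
-0.4

Distance in frame 2: 6.6. Distance in frame 3: 6.2.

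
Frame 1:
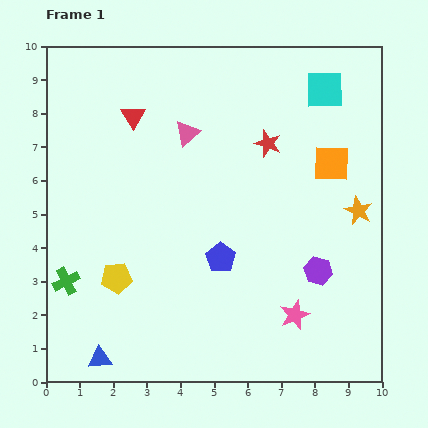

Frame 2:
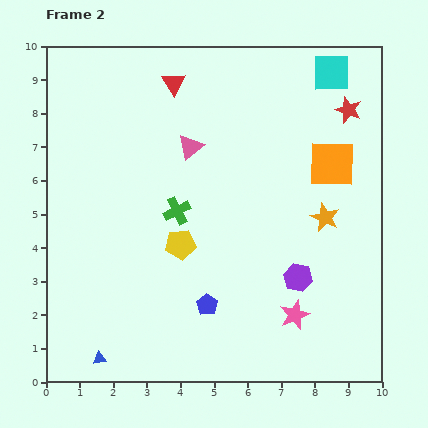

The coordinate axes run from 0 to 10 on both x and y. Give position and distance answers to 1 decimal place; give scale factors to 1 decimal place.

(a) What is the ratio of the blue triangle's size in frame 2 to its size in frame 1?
0.6×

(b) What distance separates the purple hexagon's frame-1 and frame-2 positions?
0.6

The purple hexagon moved from (8.1, 3.3) to (7.5, 3.1), a distance of √(0.6² + 0.2²) ≈ 0.6.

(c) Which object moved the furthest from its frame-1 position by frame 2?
the green cross

(moved 3.9; next 2.6)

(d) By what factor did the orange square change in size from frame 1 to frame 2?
1.3×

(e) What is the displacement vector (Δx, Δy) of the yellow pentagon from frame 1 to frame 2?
(1.9, 1.0)

The yellow pentagon was at (2.1, 3.1) in frame 1 and (4.0, 4.1) in frame 2.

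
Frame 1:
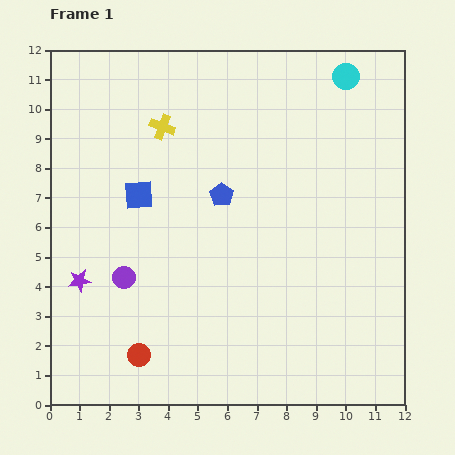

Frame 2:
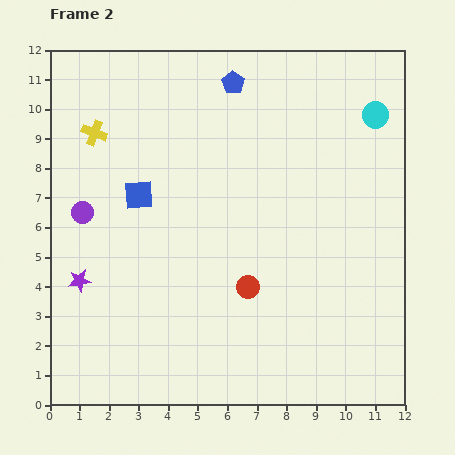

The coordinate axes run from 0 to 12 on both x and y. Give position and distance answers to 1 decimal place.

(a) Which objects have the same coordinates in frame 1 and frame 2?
the blue square, the purple star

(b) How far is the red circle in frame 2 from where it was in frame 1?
4.4

The red circle moved from (3.0, 1.7) to (6.7, 4.0), a distance of √(3.7² + 2.3²) ≈ 4.4.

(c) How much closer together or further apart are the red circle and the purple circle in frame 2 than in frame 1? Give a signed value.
+3.5

Distance in frame 1: 2.6. Distance in frame 2: 6.1.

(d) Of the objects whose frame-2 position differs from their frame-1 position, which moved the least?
the cyan circle

(moved 1.6)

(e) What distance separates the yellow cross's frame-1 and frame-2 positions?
2.3

The yellow cross moved from (3.8, 9.4) to (1.5, 9.2), a distance of √(2.3² + 0.2²) ≈ 2.3.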